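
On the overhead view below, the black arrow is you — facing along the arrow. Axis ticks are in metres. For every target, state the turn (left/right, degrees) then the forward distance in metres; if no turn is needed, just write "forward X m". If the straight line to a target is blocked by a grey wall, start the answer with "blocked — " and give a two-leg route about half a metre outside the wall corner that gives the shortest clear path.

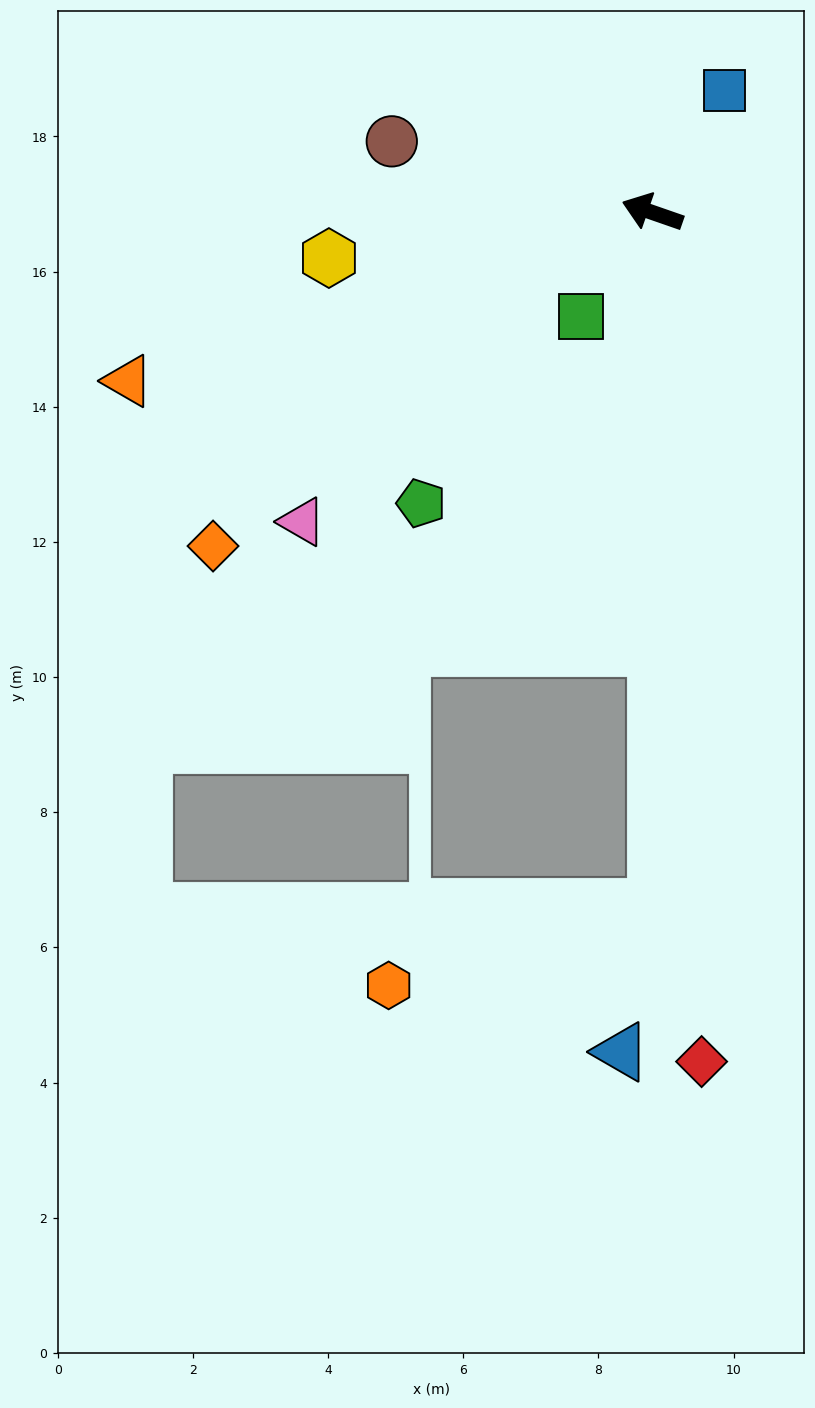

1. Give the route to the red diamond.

turn left 112°, forward 12.6 m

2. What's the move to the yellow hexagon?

turn left 27°, forward 4.8 m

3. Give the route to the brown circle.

turn left 4°, forward 4.0 m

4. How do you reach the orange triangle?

turn left 37°, forward 8.2 m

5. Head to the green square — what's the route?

turn left 75°, forward 1.9 m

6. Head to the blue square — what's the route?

turn right 101°, forward 2.1 m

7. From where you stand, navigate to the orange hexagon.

blocked — turn left 110°, forward 10.3 m, then turn right 75°, forward 4.1 m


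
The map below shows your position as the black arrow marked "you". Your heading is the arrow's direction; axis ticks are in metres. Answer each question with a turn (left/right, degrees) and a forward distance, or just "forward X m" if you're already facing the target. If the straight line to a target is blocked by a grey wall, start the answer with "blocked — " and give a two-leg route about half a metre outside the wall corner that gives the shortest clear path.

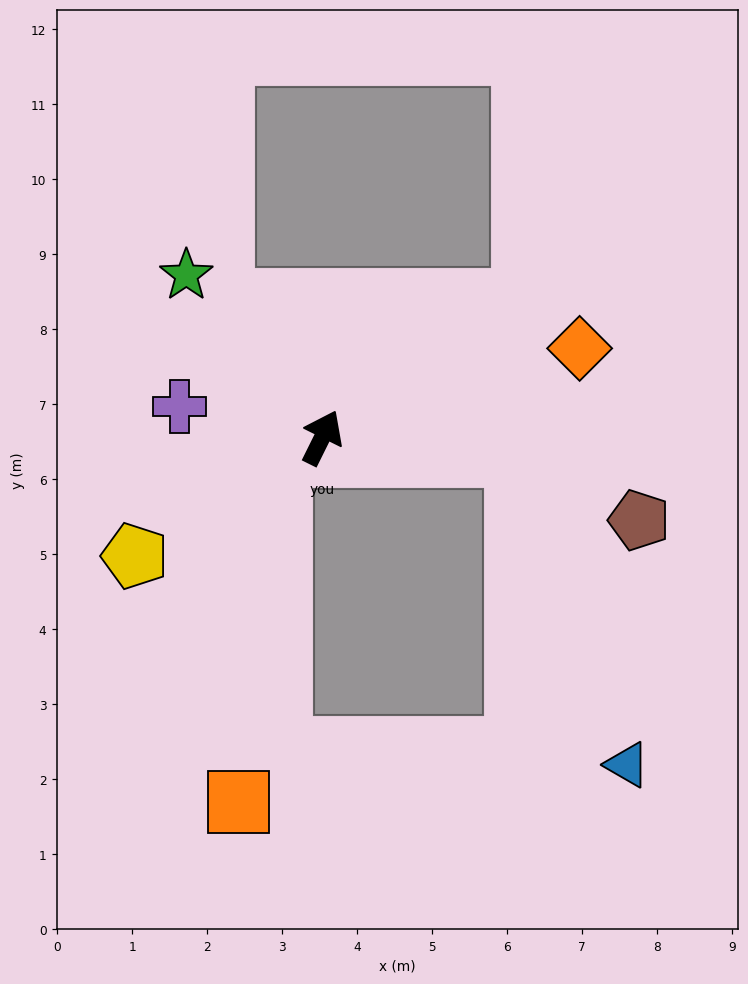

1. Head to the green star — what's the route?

turn left 66°, forward 2.8 m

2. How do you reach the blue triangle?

blocked — turn right 69°, forward 2.6 m, then turn right 65°, forward 4.4 m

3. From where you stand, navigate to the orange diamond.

turn right 45°, forward 3.6 m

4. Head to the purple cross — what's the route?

turn left 104°, forward 1.9 m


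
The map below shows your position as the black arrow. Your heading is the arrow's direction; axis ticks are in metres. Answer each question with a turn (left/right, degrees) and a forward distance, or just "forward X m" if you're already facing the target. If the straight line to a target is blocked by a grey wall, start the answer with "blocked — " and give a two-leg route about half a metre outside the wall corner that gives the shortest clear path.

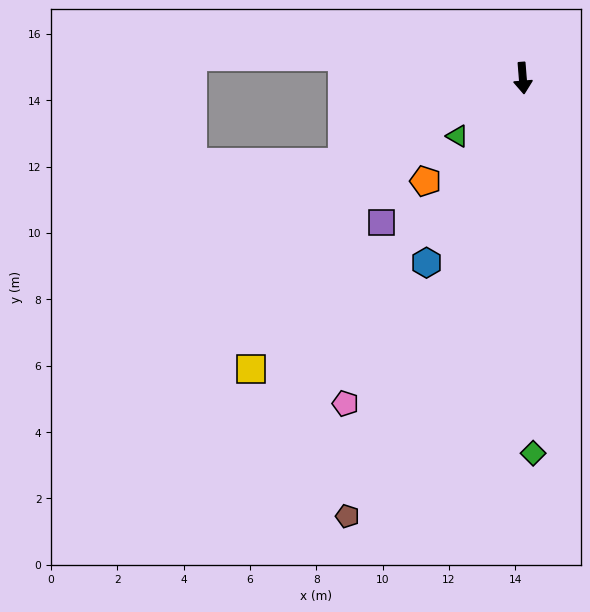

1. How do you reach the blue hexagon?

turn right 32°, forward 6.3 m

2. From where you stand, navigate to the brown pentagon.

turn right 26°, forward 14.2 m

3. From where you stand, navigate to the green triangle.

turn right 53°, forward 2.6 m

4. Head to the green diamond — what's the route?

turn right 3°, forward 11.3 m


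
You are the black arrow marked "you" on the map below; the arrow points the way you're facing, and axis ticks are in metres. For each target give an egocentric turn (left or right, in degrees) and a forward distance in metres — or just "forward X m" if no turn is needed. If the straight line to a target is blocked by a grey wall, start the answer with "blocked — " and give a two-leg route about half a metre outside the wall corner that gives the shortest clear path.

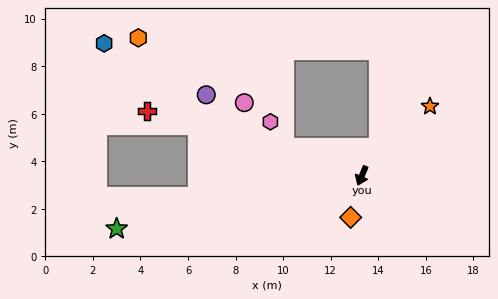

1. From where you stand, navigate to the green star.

turn right 55°, forward 10.6 m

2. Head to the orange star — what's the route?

turn left 159°, forward 4.1 m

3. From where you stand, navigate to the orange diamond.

turn left 8°, forward 1.8 m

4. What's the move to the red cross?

turn right 84°, forward 9.4 m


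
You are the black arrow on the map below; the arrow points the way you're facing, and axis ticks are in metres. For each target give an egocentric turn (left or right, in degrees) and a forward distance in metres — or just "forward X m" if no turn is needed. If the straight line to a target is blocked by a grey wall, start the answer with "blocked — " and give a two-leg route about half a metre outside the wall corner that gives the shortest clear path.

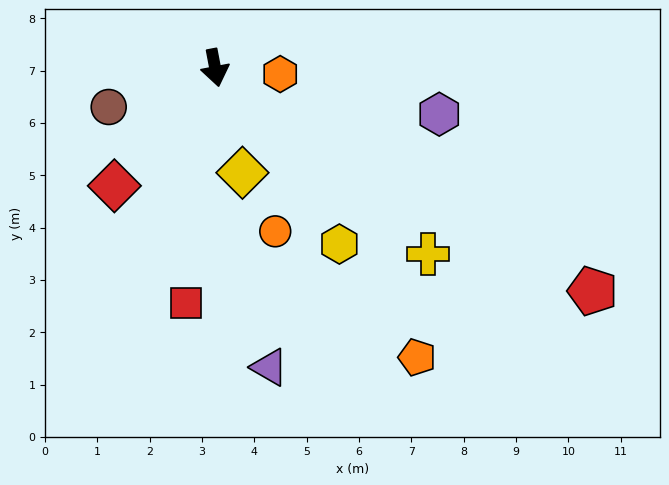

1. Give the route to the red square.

turn right 18°, forward 4.5 m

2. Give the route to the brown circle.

turn right 81°, forward 2.2 m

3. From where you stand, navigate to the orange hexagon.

turn left 74°, forward 1.3 m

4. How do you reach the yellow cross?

turn left 38°, forward 5.4 m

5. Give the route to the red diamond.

turn right 51°, forward 3.0 m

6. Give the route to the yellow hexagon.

turn left 24°, forward 4.1 m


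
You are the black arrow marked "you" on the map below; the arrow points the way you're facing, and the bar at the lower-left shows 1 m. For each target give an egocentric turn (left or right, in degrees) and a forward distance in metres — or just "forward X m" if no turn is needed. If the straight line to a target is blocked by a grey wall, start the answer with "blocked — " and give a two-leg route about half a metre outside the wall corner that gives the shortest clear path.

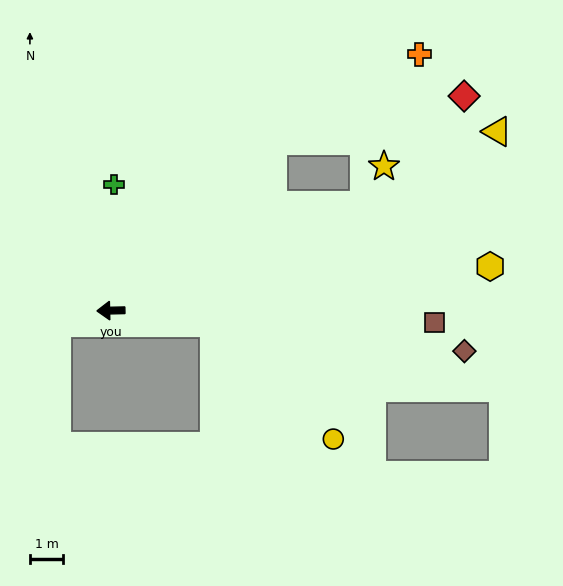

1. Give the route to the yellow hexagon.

turn right 175°, forward 11.4 m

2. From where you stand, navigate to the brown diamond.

turn left 172°, forward 10.7 m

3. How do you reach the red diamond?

blocked — turn right 135°, forward 7.0 m, then turn right 33°, forward 5.9 m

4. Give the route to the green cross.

turn right 93°, forward 3.8 m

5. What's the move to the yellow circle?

blocked — turn left 172°, forward 3.1 m, then turn right 38°, forward 5.0 m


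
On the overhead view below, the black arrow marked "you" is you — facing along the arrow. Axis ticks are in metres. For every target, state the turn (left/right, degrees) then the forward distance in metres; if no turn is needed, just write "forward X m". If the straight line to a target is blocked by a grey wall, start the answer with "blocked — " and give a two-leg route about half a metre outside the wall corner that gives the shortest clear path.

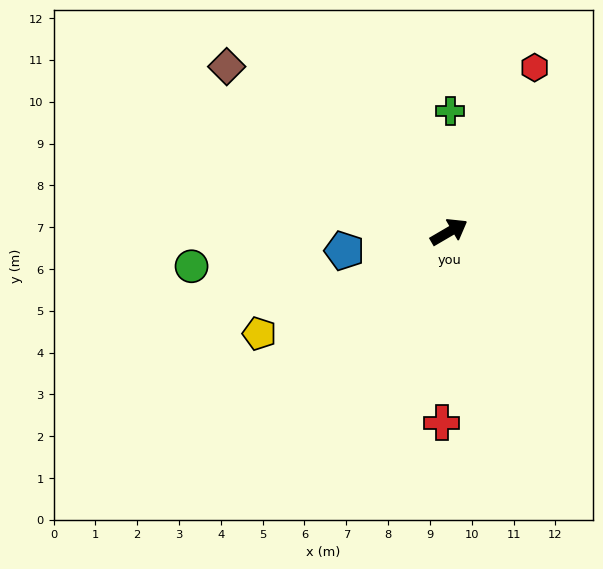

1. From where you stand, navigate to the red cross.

turn right 123°, forward 4.6 m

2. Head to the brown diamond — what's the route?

turn left 113°, forward 6.6 m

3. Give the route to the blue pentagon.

turn left 160°, forward 2.5 m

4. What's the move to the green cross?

turn left 59°, forward 2.9 m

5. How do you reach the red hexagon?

turn left 32°, forward 4.4 m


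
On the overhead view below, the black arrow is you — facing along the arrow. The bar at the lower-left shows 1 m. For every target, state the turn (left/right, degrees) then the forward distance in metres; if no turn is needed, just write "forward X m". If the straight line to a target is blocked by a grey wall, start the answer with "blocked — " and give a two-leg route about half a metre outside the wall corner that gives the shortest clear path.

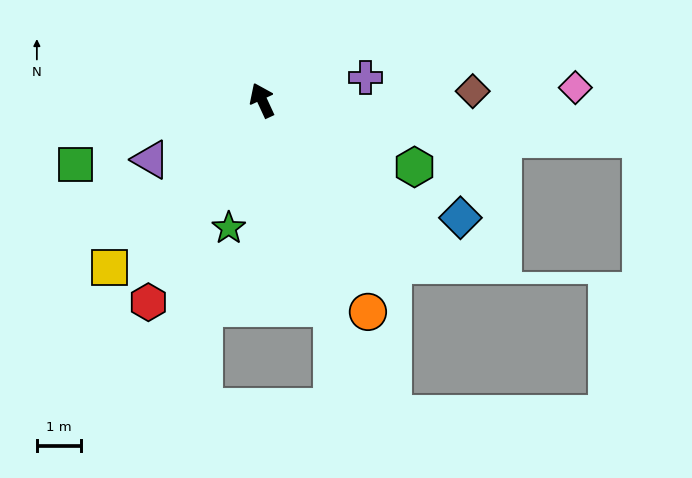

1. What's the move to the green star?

turn left 141°, forward 3.0 m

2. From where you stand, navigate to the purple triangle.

turn left 93°, forward 2.9 m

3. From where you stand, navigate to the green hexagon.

turn right 138°, forward 3.8 m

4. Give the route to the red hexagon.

turn left 126°, forward 5.3 m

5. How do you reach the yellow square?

turn left 113°, forward 5.2 m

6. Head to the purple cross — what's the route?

turn right 102°, forward 2.4 m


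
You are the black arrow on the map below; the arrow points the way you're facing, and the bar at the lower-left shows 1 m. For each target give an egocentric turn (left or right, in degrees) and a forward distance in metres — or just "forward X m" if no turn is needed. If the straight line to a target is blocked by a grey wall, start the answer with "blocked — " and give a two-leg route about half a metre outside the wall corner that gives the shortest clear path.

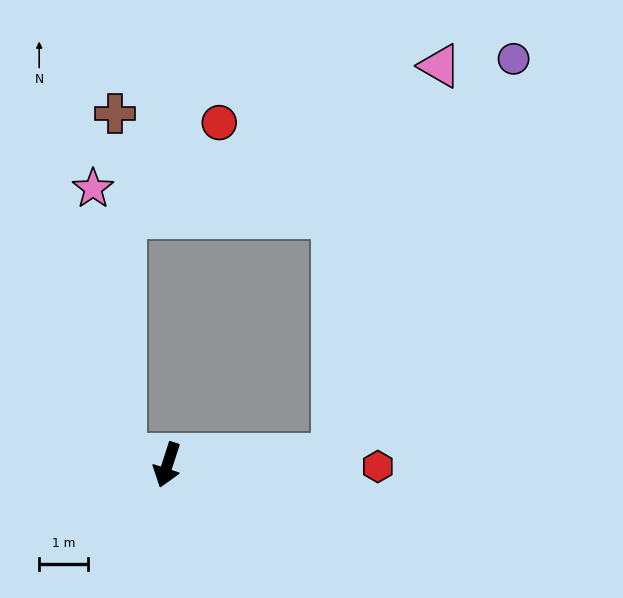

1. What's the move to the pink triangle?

blocked — turn left 111°, forward 3.3 m, then turn left 71°, forward 8.2 m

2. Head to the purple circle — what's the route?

blocked — turn left 111°, forward 3.3 m, then turn left 62°, forward 8.8 m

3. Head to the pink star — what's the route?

blocked — turn right 86°, forward 0.9 m, then turn right 69°, forward 5.4 m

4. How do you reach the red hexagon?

turn left 107°, forward 4.3 m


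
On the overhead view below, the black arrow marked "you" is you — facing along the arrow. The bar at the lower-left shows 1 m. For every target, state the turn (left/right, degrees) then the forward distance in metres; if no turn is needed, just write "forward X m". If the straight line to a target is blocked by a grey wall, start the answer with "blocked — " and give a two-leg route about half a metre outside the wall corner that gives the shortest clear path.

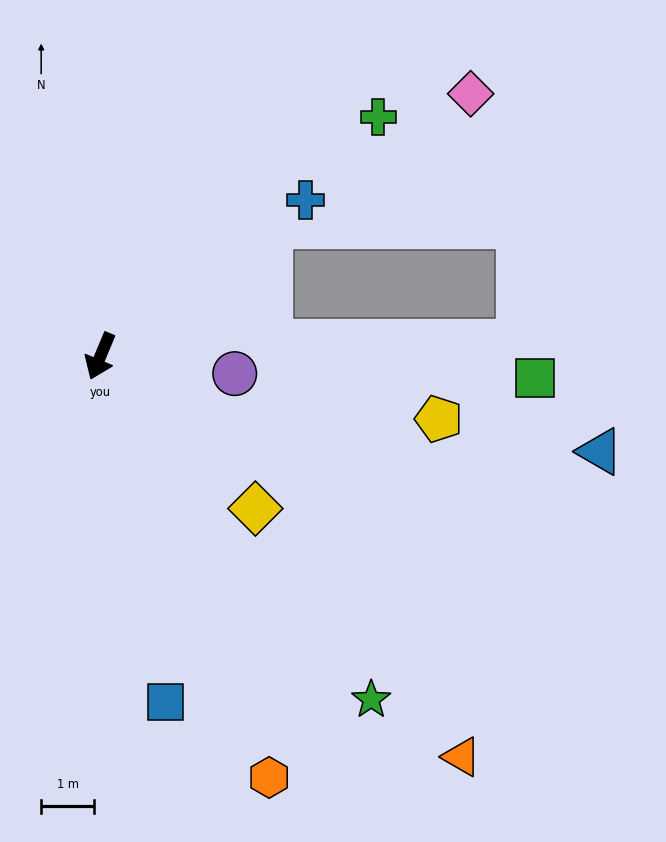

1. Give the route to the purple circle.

turn left 105°, forward 2.5 m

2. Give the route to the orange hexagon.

turn left 45°, forward 8.5 m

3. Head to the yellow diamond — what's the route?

turn left 68°, forward 4.1 m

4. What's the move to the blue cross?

turn left 150°, forward 4.8 m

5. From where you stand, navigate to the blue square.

turn left 33°, forward 6.6 m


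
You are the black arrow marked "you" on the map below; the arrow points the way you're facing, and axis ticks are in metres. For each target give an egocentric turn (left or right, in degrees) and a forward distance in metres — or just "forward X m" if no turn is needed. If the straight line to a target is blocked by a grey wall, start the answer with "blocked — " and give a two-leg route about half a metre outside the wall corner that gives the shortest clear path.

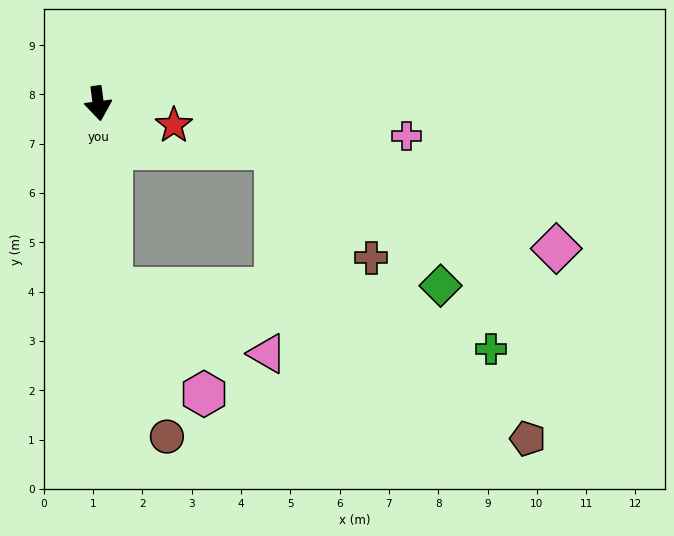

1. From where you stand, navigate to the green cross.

blocked — turn right 3°, forward 3.8 m, then turn left 77°, forward 7.8 m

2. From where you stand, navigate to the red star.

turn left 67°, forward 1.6 m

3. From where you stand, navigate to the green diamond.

blocked — turn right 3°, forward 3.8 m, then turn left 86°, forward 6.7 m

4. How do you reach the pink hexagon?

blocked — turn right 3°, forward 3.8 m, then turn left 37°, forward 2.8 m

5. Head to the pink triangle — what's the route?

blocked — turn right 3°, forward 3.8 m, then turn left 63°, forward 3.4 m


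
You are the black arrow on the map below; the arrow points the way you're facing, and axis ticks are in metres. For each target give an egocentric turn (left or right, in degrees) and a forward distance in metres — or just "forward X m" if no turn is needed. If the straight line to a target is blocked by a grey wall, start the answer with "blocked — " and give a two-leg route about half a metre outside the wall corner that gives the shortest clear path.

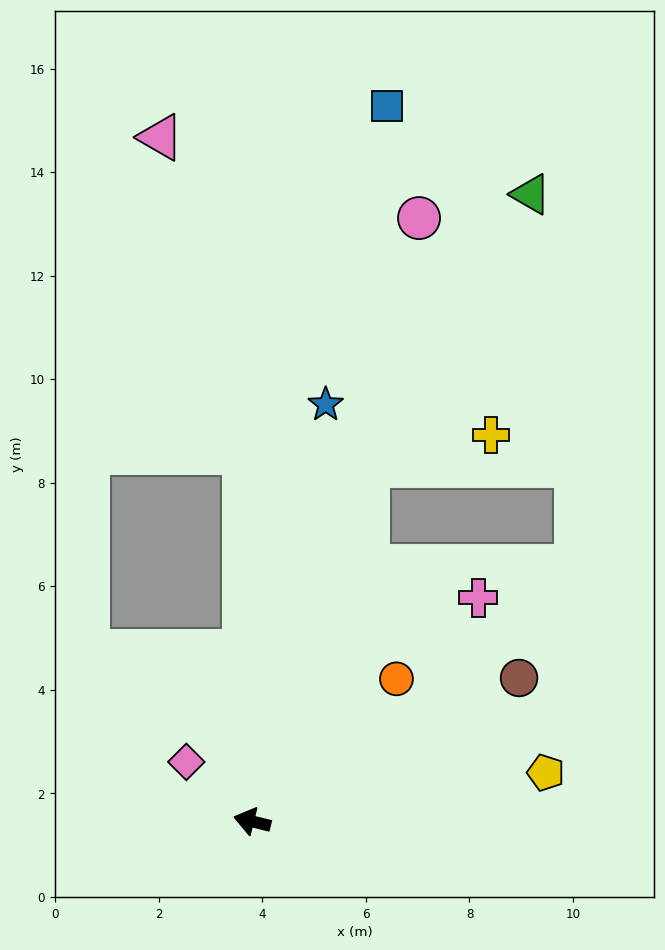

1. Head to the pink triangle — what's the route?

blocked — turn right 75°, forward 7.1 m, then turn left 14°, forward 6.3 m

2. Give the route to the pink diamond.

turn right 28°, forward 1.7 m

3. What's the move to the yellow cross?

blocked — turn right 94°, forward 7.2 m, then turn right 58°, forward 2.5 m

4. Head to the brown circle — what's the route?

turn right 138°, forward 5.9 m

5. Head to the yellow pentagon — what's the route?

turn right 157°, forward 5.7 m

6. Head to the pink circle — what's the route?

turn right 92°, forward 12.1 m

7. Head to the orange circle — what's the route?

turn right 122°, forward 3.9 m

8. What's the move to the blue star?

turn right 86°, forward 8.2 m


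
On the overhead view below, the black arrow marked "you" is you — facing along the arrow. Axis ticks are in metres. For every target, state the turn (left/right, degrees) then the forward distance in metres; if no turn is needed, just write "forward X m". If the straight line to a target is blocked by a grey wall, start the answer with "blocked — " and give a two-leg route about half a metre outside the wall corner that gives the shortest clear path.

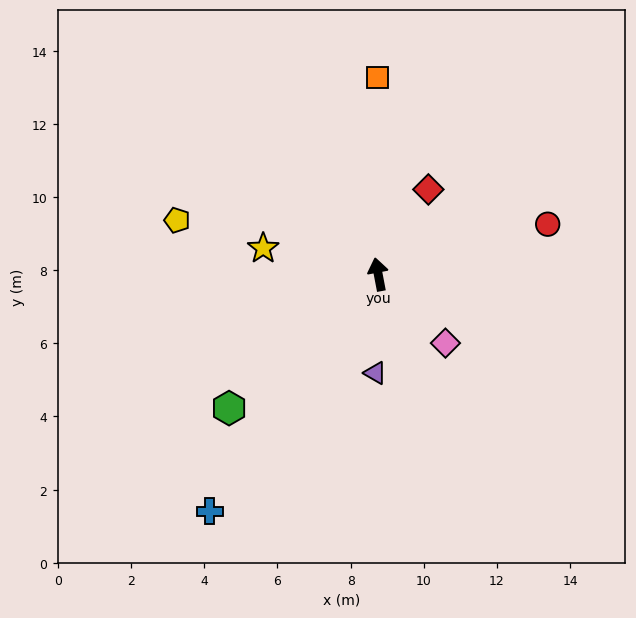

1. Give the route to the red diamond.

turn right 41°, forward 2.7 m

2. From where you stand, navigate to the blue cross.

turn left 134°, forward 7.9 m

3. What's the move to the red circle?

turn right 84°, forward 4.8 m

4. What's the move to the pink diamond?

turn right 146°, forward 2.6 m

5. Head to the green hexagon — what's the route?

turn left 121°, forward 5.5 m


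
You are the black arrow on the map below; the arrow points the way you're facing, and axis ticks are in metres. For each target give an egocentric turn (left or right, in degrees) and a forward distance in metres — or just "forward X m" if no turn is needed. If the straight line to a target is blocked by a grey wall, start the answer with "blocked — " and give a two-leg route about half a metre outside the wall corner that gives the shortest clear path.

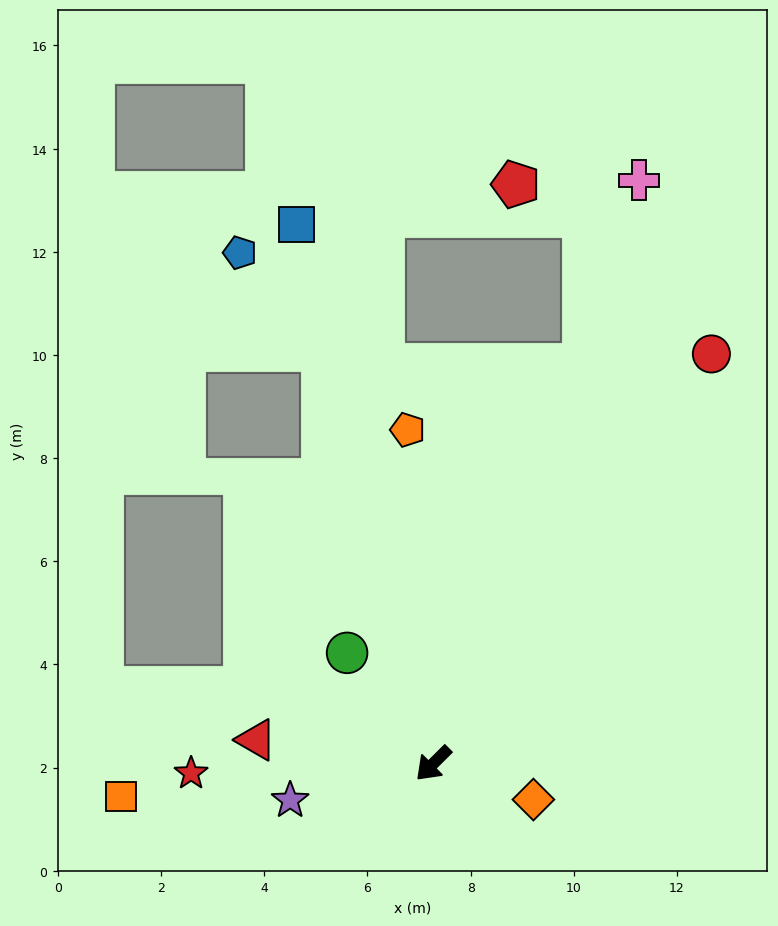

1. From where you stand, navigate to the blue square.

turn right 121°, forward 10.8 m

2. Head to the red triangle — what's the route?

turn right 52°, forward 3.5 m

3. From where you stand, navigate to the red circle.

turn right 169°, forward 9.6 m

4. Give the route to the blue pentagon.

blocked — turn right 120°, forward 8.3 m, then turn left 26°, forward 2.5 m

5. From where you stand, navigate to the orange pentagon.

turn right 130°, forward 6.5 m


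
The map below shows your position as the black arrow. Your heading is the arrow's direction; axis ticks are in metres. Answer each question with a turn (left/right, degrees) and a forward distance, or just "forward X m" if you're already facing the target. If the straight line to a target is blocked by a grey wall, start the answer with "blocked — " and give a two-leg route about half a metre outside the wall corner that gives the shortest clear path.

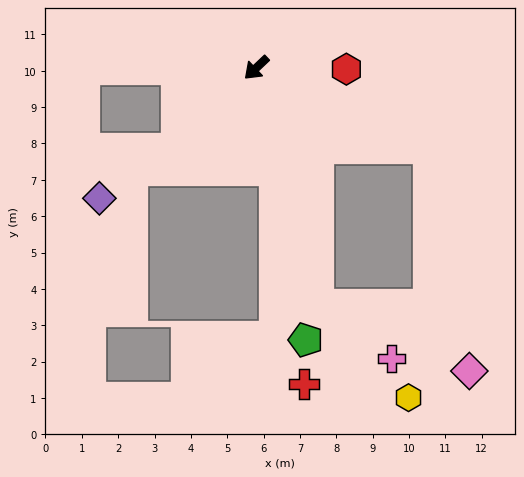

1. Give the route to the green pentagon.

turn left 57°, forward 7.6 m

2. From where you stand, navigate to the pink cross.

blocked — turn left 61°, forward 6.7 m, then turn left 39°, forward 2.5 m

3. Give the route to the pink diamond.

blocked — turn left 111°, forward 5.2 m, then turn right 54°, forward 6.2 m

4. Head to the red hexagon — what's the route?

turn left 136°, forward 2.5 m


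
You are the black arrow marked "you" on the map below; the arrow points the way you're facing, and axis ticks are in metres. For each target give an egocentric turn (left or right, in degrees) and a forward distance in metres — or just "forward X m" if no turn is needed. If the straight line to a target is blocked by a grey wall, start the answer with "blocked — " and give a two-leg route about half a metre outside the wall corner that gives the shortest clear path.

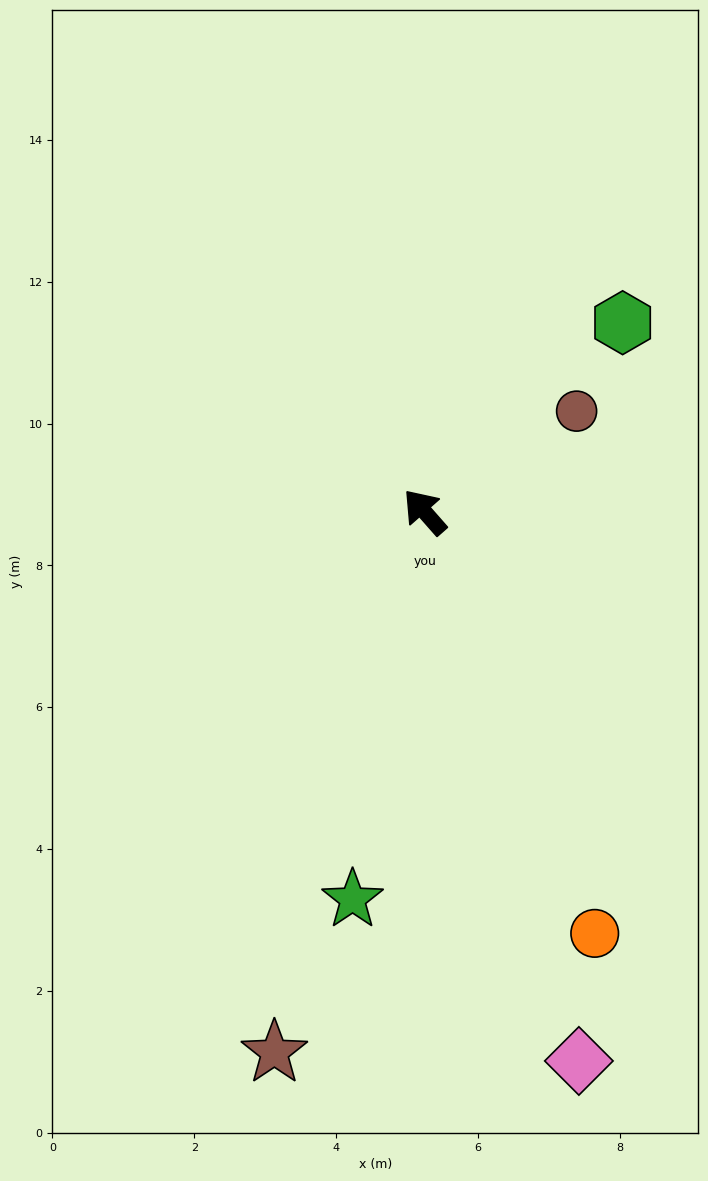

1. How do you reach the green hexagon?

turn right 88°, forward 3.9 m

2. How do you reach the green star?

turn left 128°, forward 5.6 m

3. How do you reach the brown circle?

turn right 98°, forward 2.6 m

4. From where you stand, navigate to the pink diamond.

turn left 154°, forward 8.0 m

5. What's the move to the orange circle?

turn left 161°, forward 6.4 m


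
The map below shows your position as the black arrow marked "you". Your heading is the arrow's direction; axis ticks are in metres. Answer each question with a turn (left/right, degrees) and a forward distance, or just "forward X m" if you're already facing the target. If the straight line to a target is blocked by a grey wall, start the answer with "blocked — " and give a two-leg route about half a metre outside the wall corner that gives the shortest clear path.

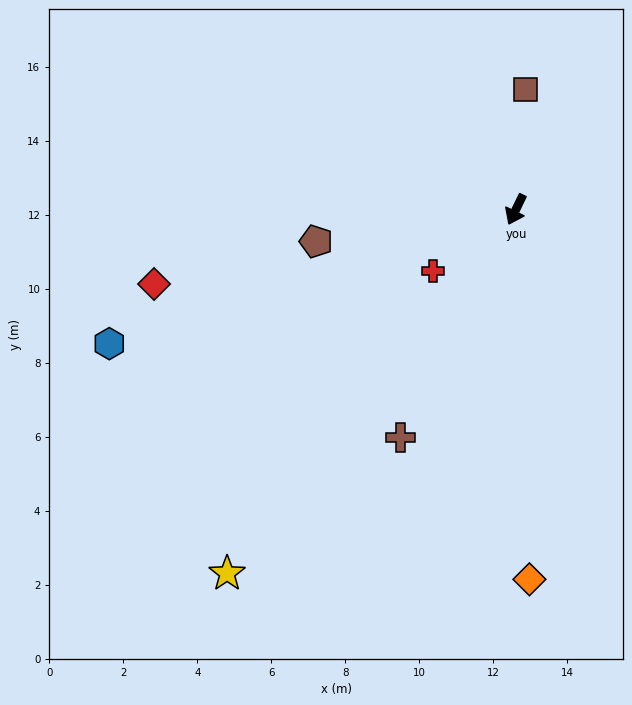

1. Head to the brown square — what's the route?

turn right 159°, forward 3.3 m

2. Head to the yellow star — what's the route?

turn right 13°, forward 12.6 m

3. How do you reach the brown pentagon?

turn right 55°, forward 5.5 m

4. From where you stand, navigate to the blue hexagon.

turn right 46°, forward 11.6 m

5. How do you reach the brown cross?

forward 6.9 m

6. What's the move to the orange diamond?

turn left 28°, forward 10.0 m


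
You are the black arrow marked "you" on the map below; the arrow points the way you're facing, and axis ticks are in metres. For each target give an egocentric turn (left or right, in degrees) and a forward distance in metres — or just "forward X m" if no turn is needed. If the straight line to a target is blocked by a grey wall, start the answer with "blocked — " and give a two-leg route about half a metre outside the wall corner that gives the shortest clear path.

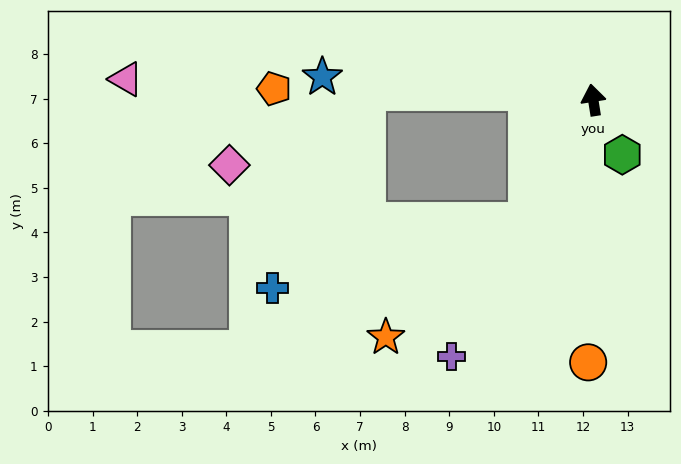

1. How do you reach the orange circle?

turn left 170°, forward 5.9 m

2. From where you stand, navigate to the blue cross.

blocked — turn left 142°, forward 3.1 m, then turn right 46°, forward 5.9 m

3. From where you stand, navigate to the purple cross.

turn left 142°, forward 6.6 m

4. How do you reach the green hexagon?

turn right 161°, forward 1.4 m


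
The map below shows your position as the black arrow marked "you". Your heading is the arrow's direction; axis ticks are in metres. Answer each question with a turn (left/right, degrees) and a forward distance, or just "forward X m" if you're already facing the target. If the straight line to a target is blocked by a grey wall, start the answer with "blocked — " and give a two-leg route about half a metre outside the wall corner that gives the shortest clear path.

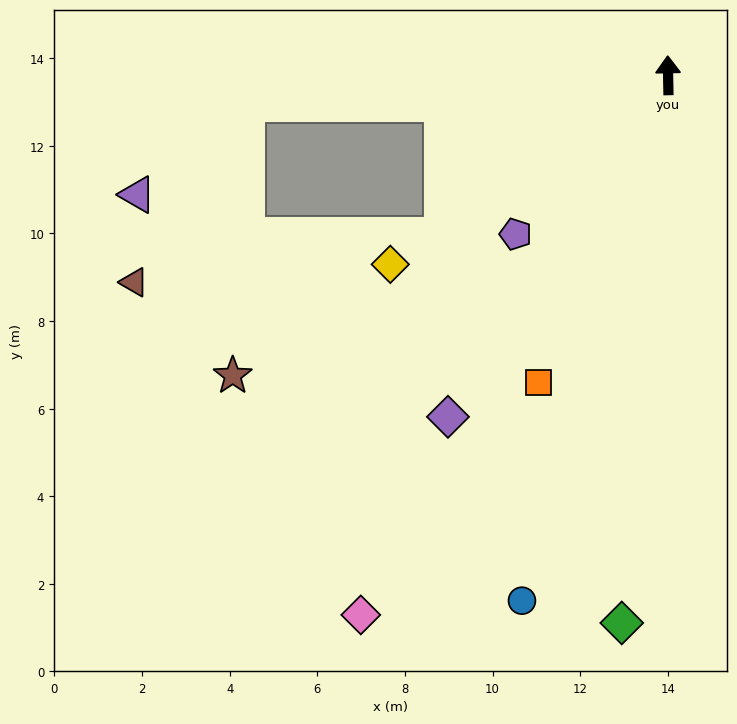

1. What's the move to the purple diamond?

turn left 146°, forward 9.3 m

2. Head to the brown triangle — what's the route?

blocked — turn left 93°, forward 9.7 m, then turn left 54°, forward 4.8 m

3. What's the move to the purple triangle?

blocked — turn left 93°, forward 9.7 m, then turn left 36°, forward 3.2 m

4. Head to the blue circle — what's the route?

turn left 163°, forward 12.4 m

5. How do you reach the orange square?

turn left 156°, forward 7.6 m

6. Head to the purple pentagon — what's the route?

turn left 135°, forward 5.0 m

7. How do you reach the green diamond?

turn left 174°, forward 12.5 m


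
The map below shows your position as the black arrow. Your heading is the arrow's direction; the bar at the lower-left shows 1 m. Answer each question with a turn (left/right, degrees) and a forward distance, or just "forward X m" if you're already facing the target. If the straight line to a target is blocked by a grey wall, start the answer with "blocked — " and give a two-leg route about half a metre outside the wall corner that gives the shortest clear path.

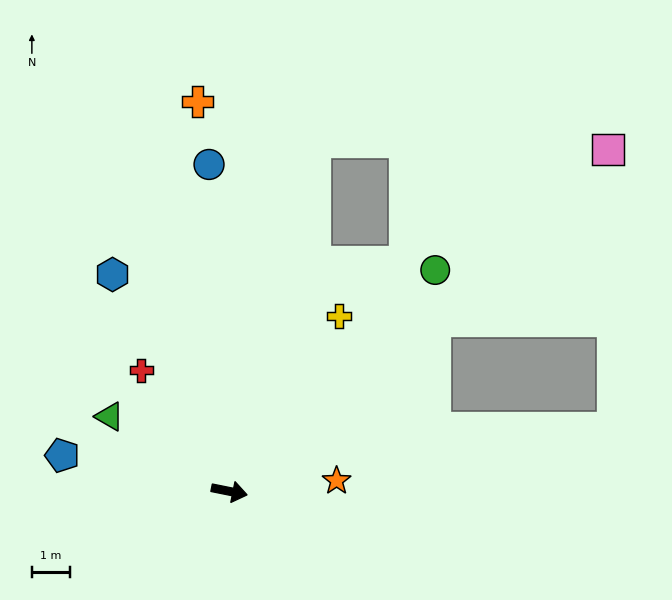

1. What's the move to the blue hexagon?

turn left 130°, forward 6.4 m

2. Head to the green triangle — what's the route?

turn left 159°, forward 3.7 m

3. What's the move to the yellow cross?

turn left 69°, forward 5.4 m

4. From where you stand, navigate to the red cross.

turn left 137°, forward 3.9 m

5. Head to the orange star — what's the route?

turn left 17°, forward 2.8 m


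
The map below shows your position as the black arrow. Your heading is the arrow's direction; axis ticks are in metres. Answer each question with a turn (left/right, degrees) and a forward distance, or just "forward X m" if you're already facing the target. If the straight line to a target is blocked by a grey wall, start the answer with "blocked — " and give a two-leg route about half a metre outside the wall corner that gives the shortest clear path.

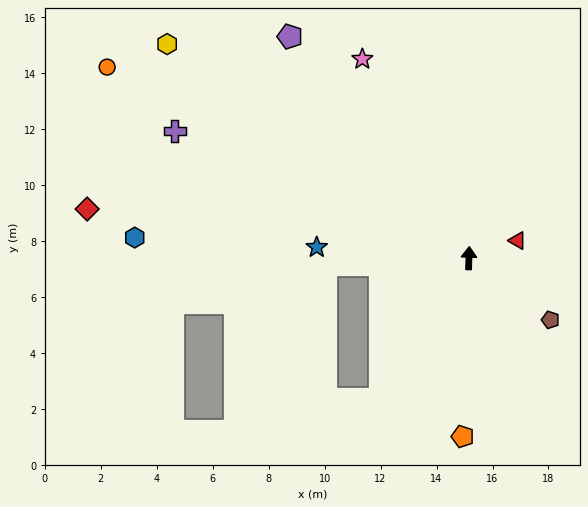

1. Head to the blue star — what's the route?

turn left 88°, forward 5.5 m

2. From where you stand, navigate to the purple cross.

turn left 68°, forward 11.4 m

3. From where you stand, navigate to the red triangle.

turn right 68°, forward 1.8 m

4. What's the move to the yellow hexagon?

turn left 56°, forward 13.2 m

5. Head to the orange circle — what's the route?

turn left 64°, forward 14.6 m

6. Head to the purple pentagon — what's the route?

turn left 41°, forward 10.2 m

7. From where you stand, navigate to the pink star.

turn left 30°, forward 8.1 m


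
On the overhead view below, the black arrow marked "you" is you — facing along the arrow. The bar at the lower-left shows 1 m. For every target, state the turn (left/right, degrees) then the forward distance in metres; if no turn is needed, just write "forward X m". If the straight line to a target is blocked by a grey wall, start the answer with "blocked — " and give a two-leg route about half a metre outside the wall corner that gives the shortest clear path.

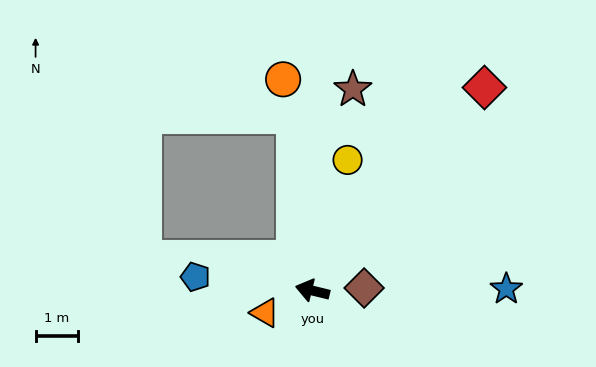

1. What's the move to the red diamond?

turn right 117°, forward 6.3 m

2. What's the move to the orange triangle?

turn left 39°, forward 1.2 m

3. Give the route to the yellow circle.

turn right 91°, forward 3.2 m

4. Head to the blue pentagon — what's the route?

turn left 7°, forward 2.8 m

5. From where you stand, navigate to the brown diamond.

turn right 163°, forward 1.2 m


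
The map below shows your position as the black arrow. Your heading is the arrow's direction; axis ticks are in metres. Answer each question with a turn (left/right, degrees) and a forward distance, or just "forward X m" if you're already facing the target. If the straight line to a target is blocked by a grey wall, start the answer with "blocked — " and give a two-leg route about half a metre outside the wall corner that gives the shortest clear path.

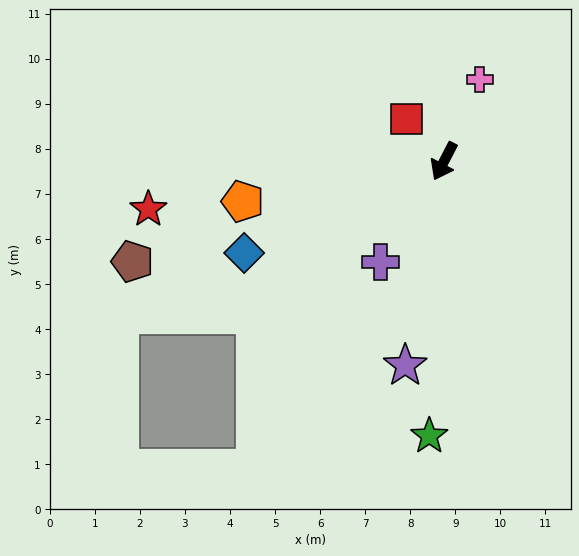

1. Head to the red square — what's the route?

turn right 111°, forward 1.3 m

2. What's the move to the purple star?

turn left 17°, forward 4.6 m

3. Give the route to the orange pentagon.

turn right 51°, forward 4.6 m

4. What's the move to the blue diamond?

turn right 38°, forward 4.9 m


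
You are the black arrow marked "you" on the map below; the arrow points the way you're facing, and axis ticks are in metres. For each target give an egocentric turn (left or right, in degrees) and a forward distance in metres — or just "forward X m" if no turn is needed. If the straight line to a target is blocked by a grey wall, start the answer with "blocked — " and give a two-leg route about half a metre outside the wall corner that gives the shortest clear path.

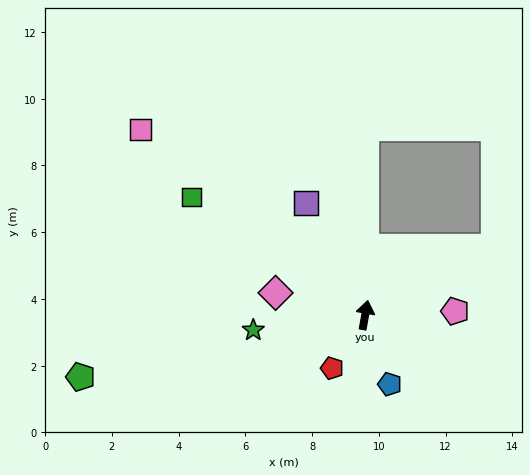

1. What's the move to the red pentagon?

turn left 158°, forward 1.9 m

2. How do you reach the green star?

turn left 108°, forward 3.4 m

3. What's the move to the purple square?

turn left 38°, forward 3.8 m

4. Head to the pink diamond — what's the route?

turn left 86°, forward 2.8 m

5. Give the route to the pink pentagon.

turn right 77°, forward 2.7 m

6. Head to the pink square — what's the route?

turn left 61°, forward 8.7 m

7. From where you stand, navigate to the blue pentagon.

turn right 150°, forward 2.2 m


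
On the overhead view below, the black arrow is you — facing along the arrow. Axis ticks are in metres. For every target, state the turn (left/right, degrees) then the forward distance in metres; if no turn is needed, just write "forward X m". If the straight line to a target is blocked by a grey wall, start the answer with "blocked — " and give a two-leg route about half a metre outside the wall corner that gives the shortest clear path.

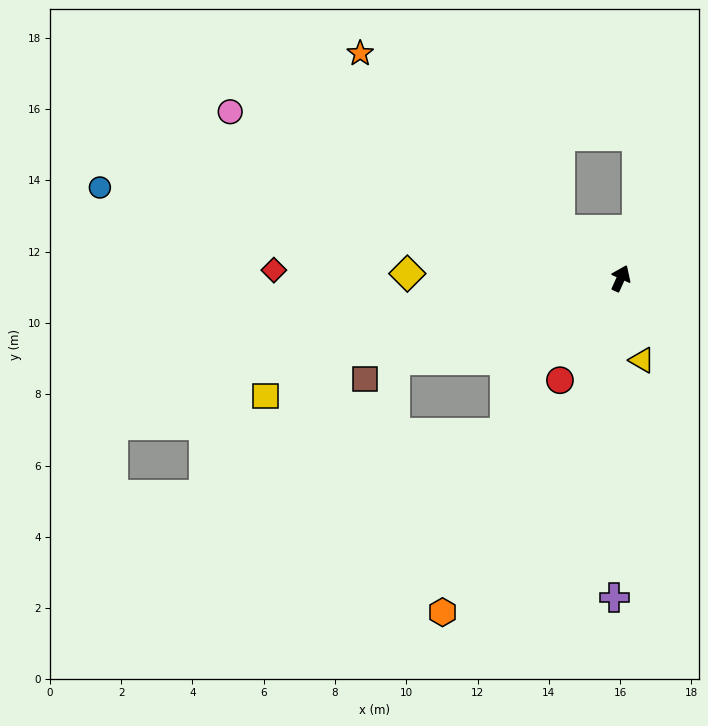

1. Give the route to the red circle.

turn left 173°, forward 3.3 m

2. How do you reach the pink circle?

turn left 91°, forward 11.9 m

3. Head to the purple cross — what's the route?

turn right 157°, forward 9.0 m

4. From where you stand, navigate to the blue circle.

turn left 104°, forward 14.8 m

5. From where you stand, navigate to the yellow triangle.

turn right 141°, forward 2.4 m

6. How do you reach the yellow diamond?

turn left 113°, forward 6.0 m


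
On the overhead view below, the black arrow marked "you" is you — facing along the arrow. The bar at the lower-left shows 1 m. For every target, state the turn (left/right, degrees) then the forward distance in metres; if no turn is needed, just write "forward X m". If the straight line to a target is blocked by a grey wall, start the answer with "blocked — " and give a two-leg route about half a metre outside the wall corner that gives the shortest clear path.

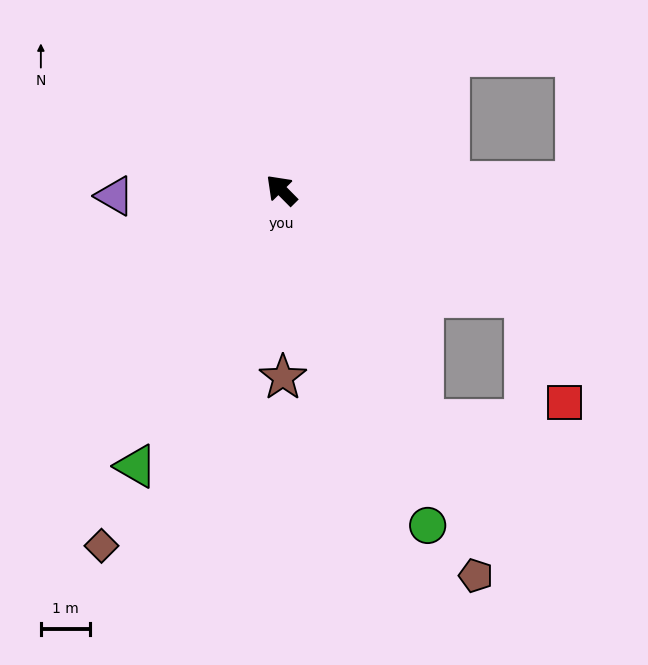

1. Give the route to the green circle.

turn left 159°, forward 7.4 m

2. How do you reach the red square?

blocked — turn right 158°, forward 5.4 m, then turn right 47°, forward 2.3 m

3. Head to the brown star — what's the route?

turn left 136°, forward 3.8 m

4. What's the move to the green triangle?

turn left 107°, forward 6.3 m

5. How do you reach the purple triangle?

turn left 47°, forward 3.4 m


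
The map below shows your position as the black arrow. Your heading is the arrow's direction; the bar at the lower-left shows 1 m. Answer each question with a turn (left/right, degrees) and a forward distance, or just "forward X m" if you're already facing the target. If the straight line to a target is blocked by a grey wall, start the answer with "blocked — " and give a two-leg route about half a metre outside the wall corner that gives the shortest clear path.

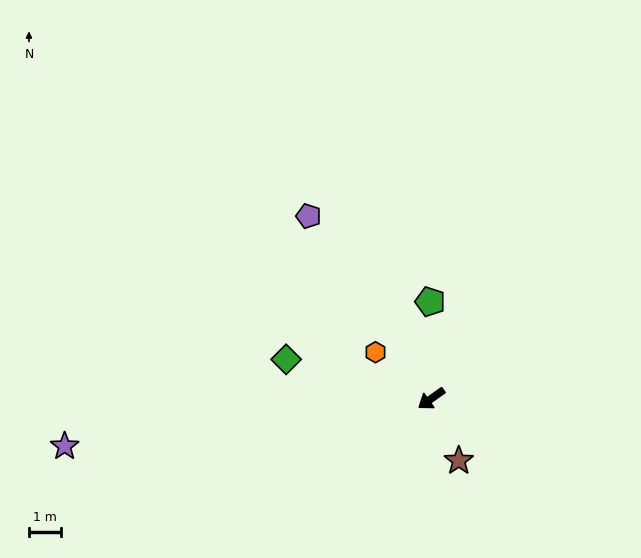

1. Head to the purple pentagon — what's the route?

turn right 92°, forward 6.9 m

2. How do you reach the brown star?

turn left 79°, forward 2.1 m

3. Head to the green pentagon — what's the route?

turn right 125°, forward 3.1 m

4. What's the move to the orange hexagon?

turn right 75°, forward 2.3 m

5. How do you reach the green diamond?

turn right 51°, forward 4.7 m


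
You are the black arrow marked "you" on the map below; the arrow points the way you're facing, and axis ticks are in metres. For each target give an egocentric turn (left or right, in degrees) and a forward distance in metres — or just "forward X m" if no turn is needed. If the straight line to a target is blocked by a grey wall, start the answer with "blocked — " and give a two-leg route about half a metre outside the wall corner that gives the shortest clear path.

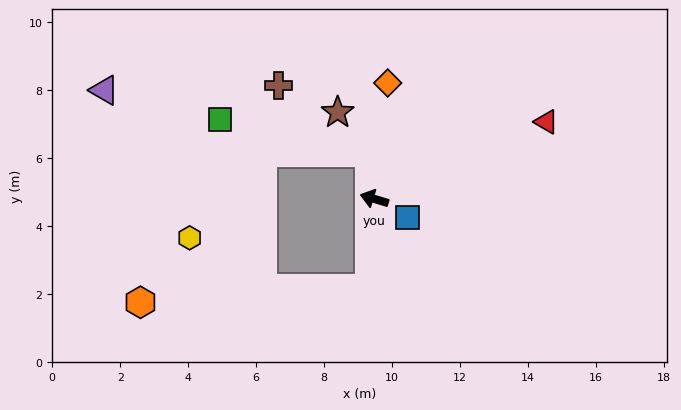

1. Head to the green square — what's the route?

blocked — turn right 67°, forward 1.4 m, then turn left 71°, forward 4.5 m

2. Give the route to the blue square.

turn left 168°, forward 1.1 m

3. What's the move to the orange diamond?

turn right 80°, forward 3.4 m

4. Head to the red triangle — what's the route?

turn right 139°, forward 5.5 m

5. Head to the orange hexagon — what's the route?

blocked — turn left 103°, forward 2.6 m, then turn right 83°, forward 6.7 m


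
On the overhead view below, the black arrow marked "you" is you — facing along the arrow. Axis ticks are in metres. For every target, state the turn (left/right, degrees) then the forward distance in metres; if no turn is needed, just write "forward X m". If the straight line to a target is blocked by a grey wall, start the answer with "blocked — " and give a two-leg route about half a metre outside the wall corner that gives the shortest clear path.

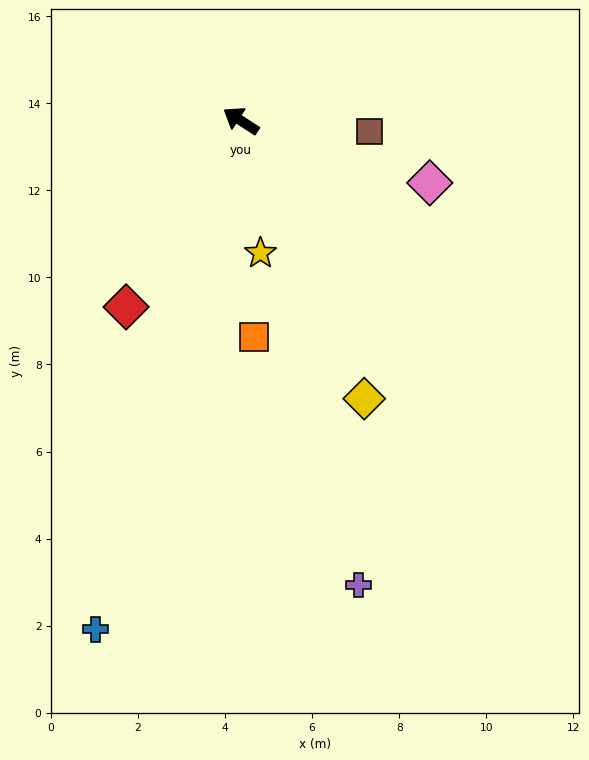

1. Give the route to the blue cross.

turn left 107°, forward 12.1 m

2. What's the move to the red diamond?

turn left 91°, forward 5.0 m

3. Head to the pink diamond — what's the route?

turn right 165°, forward 4.6 m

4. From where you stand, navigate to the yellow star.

turn left 131°, forward 3.1 m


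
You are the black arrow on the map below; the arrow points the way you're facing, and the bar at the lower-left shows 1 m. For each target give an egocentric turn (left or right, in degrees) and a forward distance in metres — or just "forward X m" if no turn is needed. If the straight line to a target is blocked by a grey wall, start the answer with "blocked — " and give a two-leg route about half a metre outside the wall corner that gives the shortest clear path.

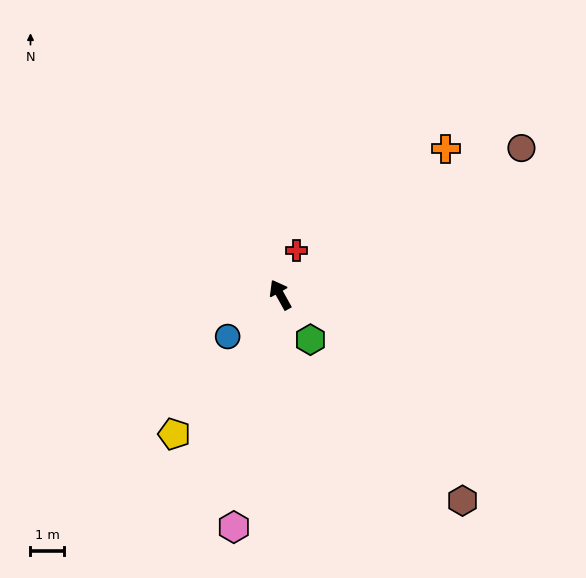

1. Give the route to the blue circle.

turn left 99°, forward 2.0 m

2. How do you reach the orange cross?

turn right 78°, forward 6.6 m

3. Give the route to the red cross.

turn right 50°, forward 1.4 m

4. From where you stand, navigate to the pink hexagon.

turn left 140°, forward 7.1 m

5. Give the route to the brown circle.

turn right 88°, forward 8.4 m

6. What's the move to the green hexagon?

turn right 175°, forward 1.6 m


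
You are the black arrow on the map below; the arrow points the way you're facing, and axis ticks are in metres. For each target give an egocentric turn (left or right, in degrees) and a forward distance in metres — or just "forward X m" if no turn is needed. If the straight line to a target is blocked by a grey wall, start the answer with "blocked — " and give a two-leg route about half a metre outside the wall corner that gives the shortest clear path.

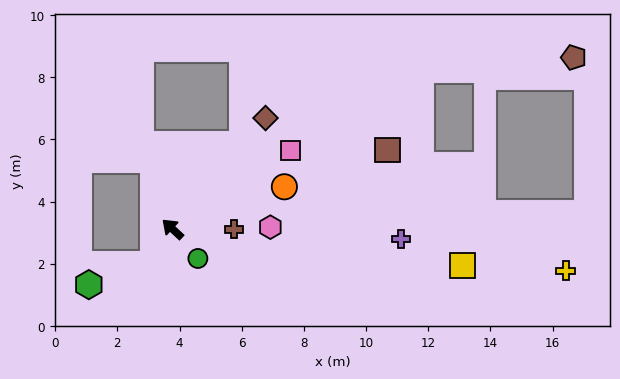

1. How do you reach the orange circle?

turn right 116°, forward 3.8 m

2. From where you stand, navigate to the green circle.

turn left 174°, forward 1.3 m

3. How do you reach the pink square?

turn right 103°, forward 4.6 m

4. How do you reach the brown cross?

turn right 137°, forward 2.0 m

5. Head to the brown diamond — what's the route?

turn right 87°, forward 4.7 m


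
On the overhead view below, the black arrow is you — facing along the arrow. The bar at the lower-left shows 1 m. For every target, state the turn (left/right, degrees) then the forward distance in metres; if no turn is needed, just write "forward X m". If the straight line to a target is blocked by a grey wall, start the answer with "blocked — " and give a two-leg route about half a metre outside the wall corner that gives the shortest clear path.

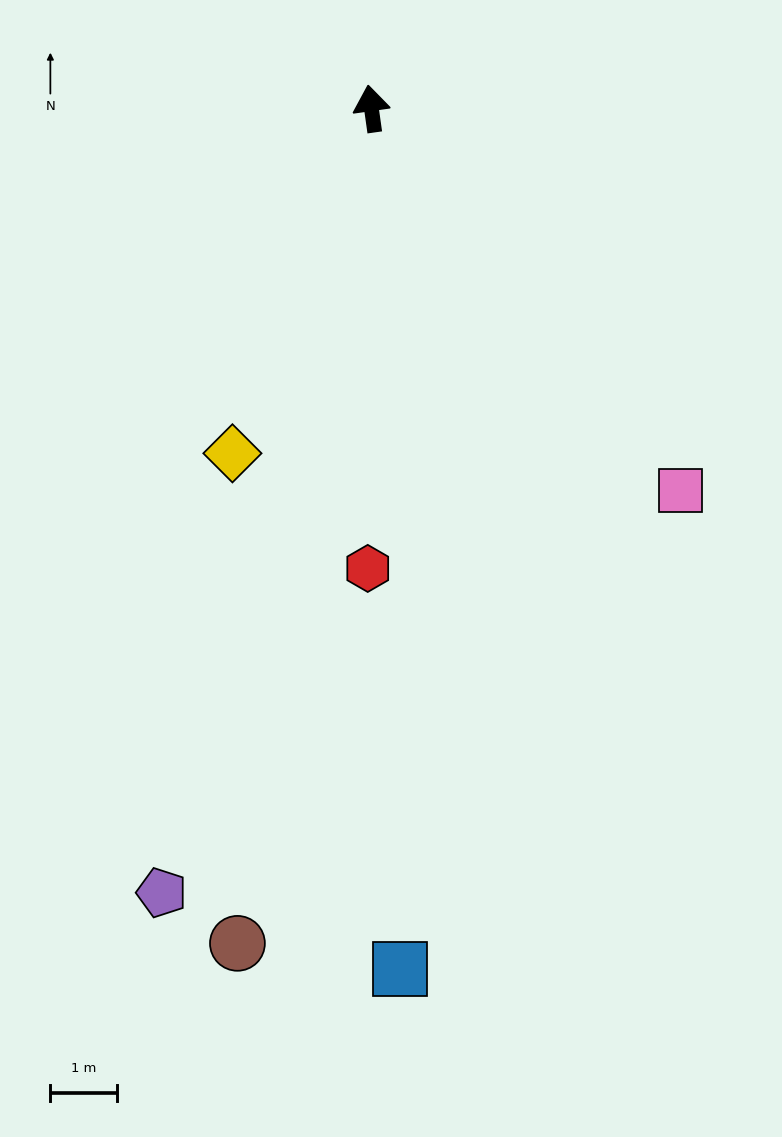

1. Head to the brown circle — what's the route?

turn left 163°, forward 12.7 m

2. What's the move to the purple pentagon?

turn left 157°, forward 12.2 m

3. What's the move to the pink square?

turn right 149°, forward 7.4 m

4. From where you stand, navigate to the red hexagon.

turn left 172°, forward 6.9 m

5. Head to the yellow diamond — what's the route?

turn left 150°, forward 5.6 m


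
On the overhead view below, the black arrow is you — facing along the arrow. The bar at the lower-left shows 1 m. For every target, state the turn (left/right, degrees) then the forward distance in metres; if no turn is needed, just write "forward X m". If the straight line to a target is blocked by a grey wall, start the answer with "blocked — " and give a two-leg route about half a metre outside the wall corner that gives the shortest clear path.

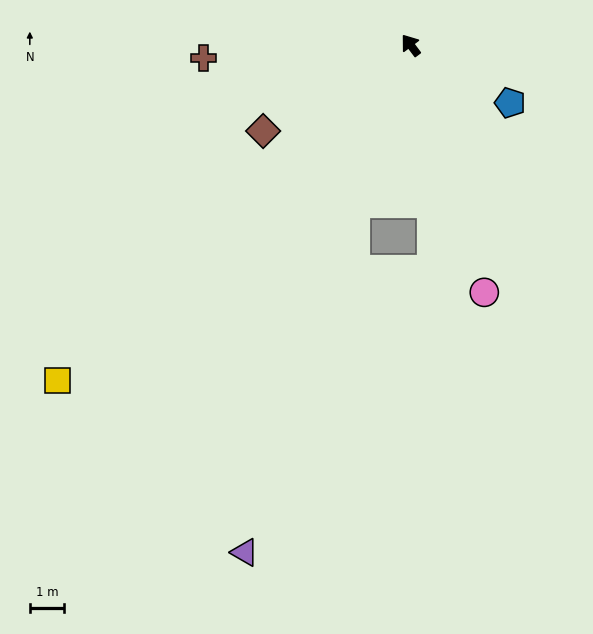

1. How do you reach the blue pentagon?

turn right 157°, forward 3.4 m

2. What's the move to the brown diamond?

turn left 83°, forward 5.0 m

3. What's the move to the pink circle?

turn left 160°, forward 7.6 m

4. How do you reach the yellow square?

turn left 97°, forward 14.3 m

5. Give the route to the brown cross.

turn left 57°, forward 6.1 m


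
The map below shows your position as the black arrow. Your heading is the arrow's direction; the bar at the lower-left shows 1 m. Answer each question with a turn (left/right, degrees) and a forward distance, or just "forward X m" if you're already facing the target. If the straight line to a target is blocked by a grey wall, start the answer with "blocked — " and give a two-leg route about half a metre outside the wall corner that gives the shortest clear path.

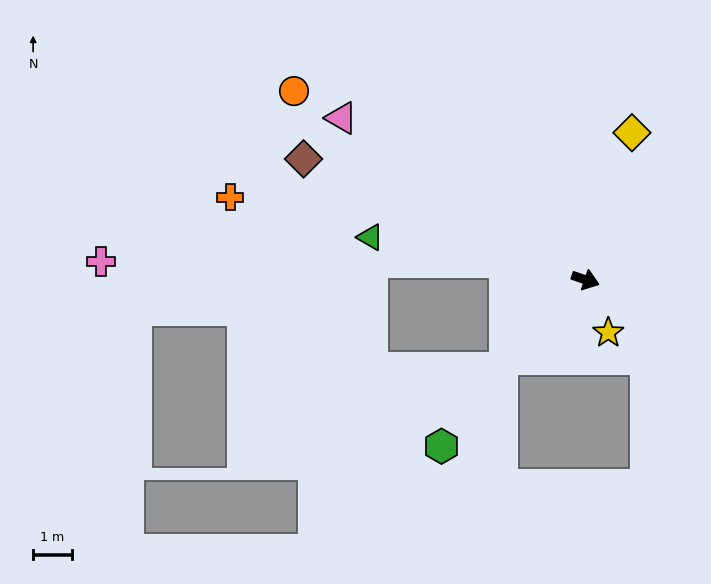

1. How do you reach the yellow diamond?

turn left 91°, forward 4.0 m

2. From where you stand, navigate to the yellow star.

turn right 48°, forward 1.5 m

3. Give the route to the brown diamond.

turn left 176°, forward 8.0 m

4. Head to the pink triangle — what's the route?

turn left 165°, forward 7.6 m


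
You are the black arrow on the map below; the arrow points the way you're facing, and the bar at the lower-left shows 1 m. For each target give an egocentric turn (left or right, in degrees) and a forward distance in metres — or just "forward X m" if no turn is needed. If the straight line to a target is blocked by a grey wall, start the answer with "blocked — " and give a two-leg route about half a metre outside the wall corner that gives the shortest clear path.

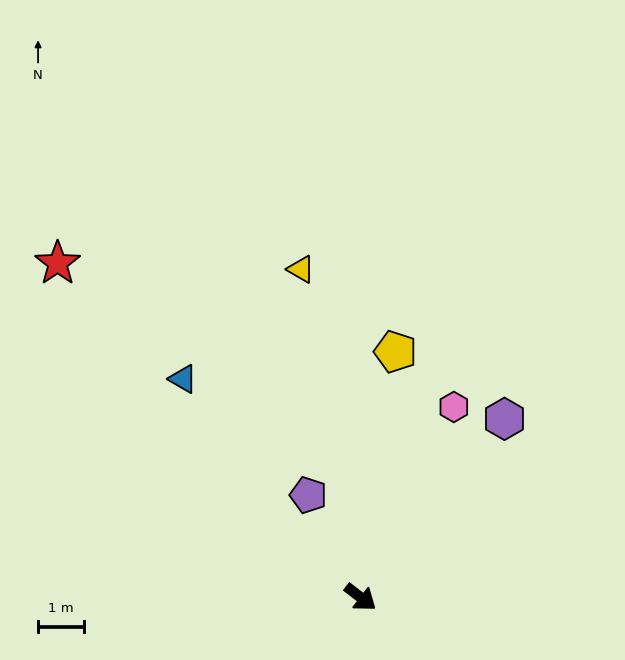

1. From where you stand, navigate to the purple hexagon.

turn left 89°, forward 5.0 m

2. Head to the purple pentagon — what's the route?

turn left 155°, forward 2.5 m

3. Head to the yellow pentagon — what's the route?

turn left 119°, forward 5.4 m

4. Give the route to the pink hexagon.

turn left 101°, forward 4.6 m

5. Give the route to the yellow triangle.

turn left 138°, forward 7.3 m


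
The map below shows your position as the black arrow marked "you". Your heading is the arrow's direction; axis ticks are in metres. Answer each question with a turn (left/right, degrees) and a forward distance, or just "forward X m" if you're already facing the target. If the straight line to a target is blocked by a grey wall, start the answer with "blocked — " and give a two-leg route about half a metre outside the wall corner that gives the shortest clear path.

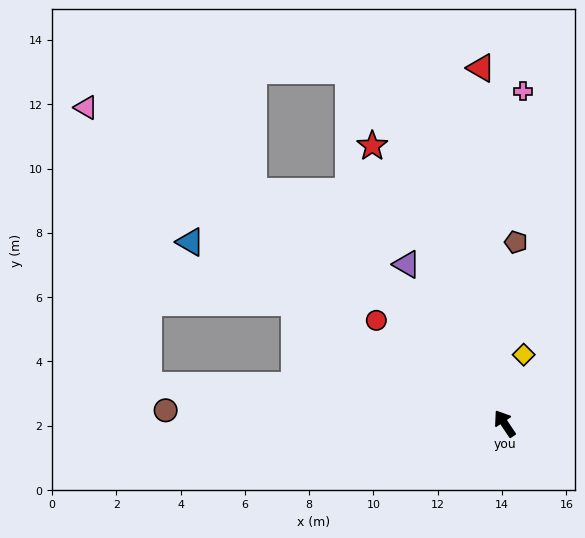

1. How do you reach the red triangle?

turn right 30°, forward 11.1 m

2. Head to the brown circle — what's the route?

turn left 54°, forward 10.6 m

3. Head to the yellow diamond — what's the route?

turn right 49°, forward 2.2 m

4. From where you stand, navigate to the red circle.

turn left 17°, forward 5.1 m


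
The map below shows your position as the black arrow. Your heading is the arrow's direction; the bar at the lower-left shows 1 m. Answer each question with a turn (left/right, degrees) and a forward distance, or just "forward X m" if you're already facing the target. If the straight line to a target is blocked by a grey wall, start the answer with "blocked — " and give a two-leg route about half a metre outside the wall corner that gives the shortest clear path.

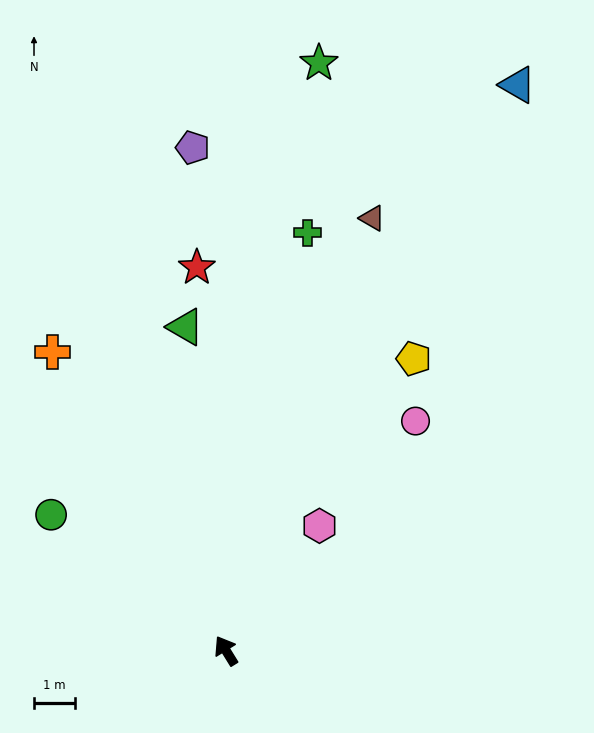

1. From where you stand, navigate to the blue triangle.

turn right 59°, forward 15.5 m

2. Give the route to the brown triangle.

turn right 50°, forward 11.1 m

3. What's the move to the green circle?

turn left 20°, forward 5.4 m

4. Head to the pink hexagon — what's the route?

turn right 68°, forward 3.8 m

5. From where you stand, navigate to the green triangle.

turn right 25°, forward 7.9 m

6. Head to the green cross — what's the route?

turn right 43°, forward 10.4 m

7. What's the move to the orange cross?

forward 8.4 m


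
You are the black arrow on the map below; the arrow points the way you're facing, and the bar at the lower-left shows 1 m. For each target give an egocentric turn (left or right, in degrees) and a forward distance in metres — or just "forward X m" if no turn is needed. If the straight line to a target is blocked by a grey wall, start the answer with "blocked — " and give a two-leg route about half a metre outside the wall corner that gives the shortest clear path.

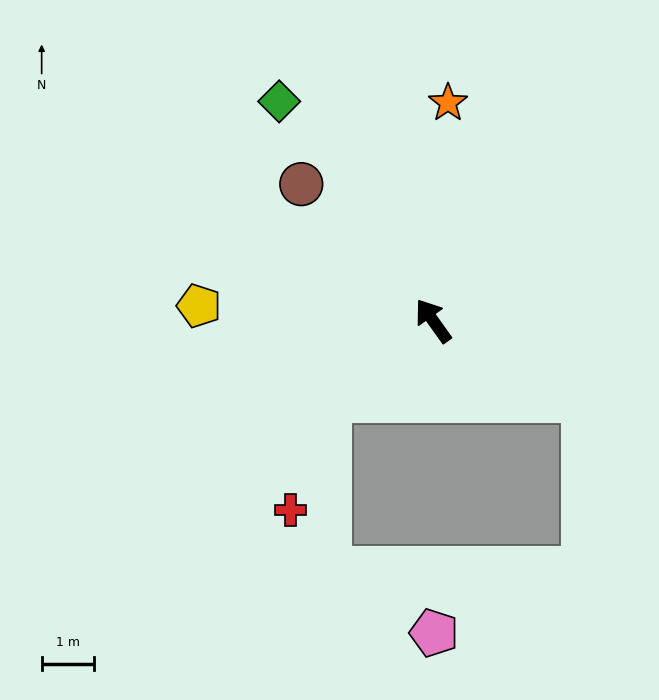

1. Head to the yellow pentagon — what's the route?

turn left 51°, forward 4.4 m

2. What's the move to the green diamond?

forward 5.1 m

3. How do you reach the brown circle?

turn left 9°, forward 3.6 m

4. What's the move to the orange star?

turn right 39°, forward 4.1 m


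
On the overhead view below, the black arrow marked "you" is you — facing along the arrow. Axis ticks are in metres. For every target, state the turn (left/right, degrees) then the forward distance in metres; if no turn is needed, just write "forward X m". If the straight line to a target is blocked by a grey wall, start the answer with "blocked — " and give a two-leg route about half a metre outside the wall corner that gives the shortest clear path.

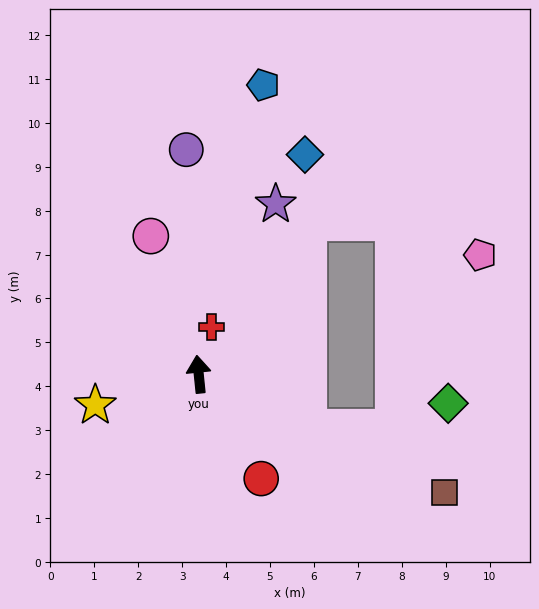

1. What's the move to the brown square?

turn right 121°, forward 6.2 m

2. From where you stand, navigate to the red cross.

turn right 21°, forward 1.1 m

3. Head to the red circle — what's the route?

turn right 155°, forward 2.8 m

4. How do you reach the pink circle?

turn left 13°, forward 3.3 m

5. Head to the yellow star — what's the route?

turn left 101°, forward 2.5 m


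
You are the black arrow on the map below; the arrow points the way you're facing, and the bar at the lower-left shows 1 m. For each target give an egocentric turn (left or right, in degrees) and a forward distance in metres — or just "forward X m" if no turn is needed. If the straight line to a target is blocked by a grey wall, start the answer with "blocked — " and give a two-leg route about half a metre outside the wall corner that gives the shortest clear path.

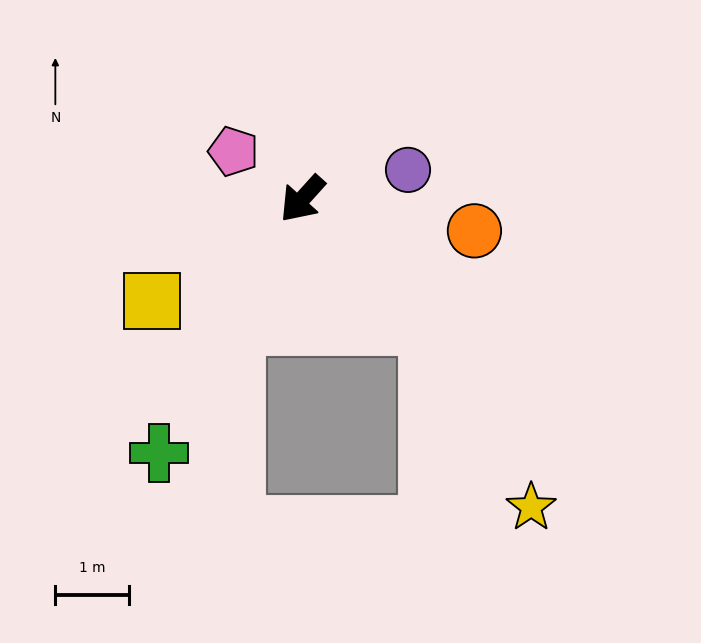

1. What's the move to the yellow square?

turn right 14°, forward 2.5 m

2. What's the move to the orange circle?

turn left 122°, forward 2.4 m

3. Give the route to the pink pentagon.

turn right 83°, forward 1.1 m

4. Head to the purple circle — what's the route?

turn left 147°, forward 1.5 m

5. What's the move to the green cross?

turn left 13°, forward 3.9 m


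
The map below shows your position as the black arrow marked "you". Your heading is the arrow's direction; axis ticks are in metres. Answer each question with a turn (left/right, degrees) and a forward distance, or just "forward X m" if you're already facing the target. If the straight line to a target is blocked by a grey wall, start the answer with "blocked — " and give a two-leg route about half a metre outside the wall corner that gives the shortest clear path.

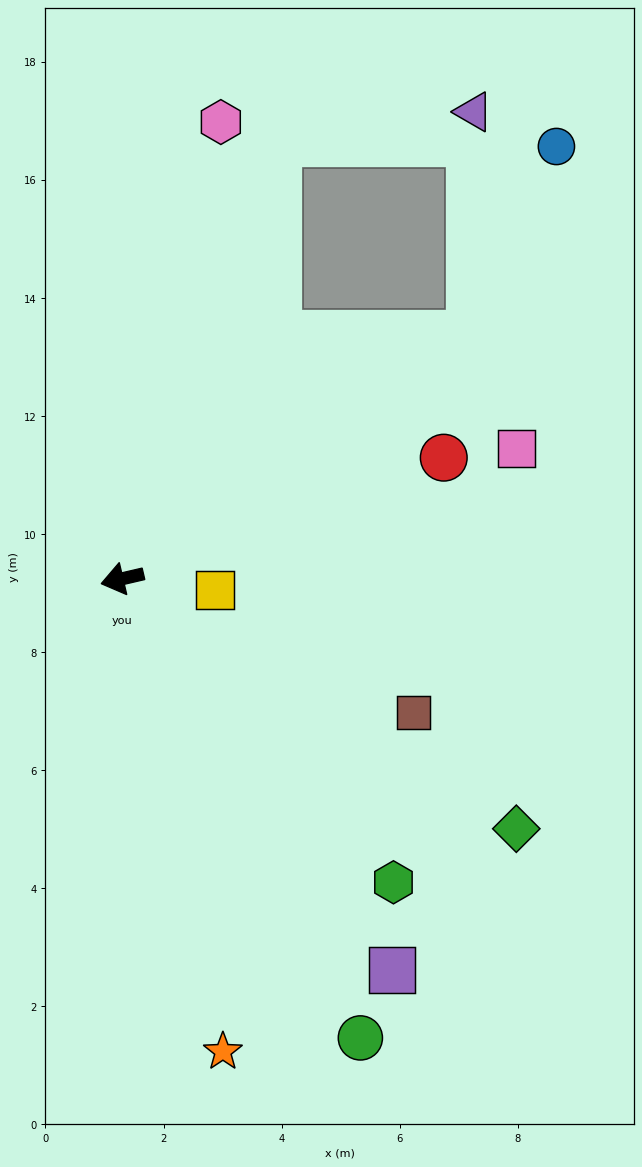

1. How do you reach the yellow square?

turn left 160°, forward 1.6 m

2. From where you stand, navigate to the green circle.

turn left 104°, forward 8.8 m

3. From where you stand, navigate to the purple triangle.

blocked — turn right 158°, forward 7.2 m, then turn left 54°, forward 3.8 m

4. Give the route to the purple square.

turn left 111°, forward 8.0 m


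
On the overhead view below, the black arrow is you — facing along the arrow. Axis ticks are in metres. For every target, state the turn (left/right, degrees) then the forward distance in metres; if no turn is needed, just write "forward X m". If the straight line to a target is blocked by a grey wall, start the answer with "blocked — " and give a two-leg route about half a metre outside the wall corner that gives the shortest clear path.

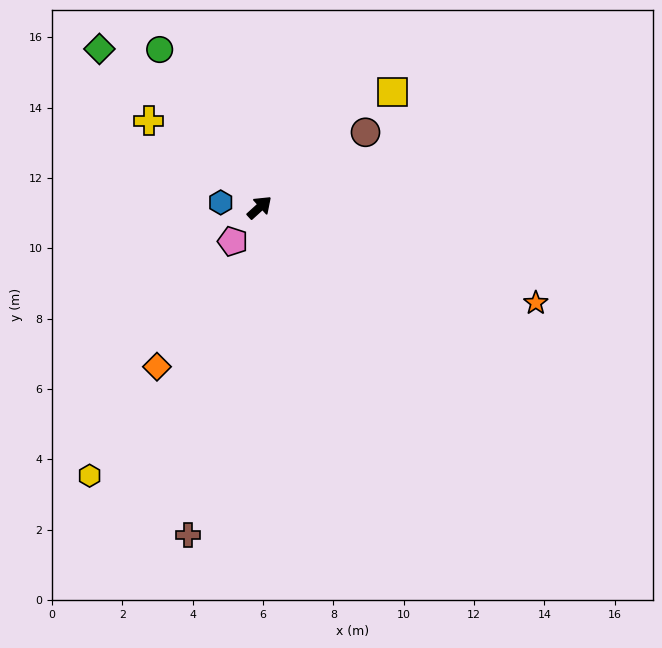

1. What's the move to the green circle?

turn left 80°, forward 5.3 m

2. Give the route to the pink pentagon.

turn right 171°, forward 1.2 m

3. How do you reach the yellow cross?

turn left 100°, forward 4.0 m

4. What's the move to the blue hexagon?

turn left 130°, forward 1.1 m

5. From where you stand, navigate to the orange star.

turn right 61°, forward 8.3 m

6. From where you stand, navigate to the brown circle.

turn right 7°, forward 3.7 m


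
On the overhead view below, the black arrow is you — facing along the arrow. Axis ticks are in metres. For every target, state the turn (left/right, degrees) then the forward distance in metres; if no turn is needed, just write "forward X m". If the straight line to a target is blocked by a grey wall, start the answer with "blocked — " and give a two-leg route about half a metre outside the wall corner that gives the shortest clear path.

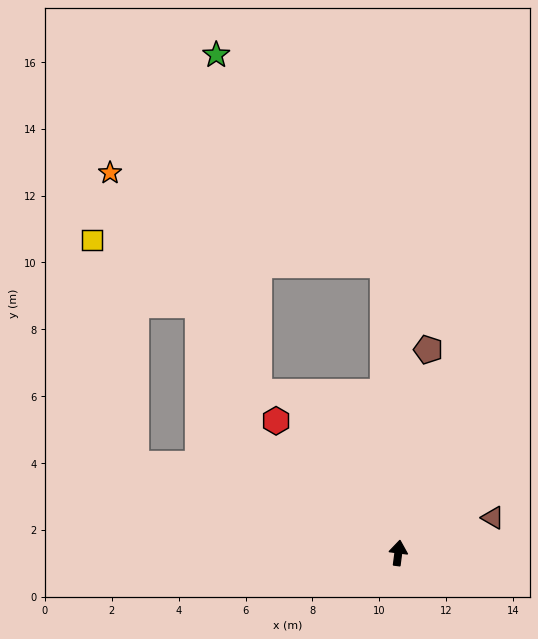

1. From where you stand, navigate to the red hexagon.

turn left 50°, forward 5.4 m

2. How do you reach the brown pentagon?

forward 6.1 m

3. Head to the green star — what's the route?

blocked — turn left 10°, forward 8.6 m, then turn left 36°, forward 8.0 m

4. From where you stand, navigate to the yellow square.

blocked — turn left 79°, forward 8.3 m, then turn right 61°, forward 6.9 m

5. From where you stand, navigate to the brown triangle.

turn right 62°, forward 3.0 m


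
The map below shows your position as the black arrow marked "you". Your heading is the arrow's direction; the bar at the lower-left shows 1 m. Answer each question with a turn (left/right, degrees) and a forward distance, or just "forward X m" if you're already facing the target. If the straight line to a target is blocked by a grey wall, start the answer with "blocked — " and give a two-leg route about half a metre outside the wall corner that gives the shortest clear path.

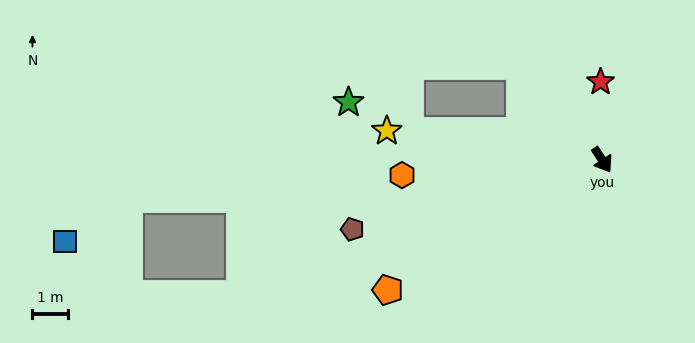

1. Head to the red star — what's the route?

turn left 148°, forward 2.2 m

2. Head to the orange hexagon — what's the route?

turn right 119°, forward 5.6 m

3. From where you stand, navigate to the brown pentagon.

turn right 108°, forward 7.3 m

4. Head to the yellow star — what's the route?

turn right 131°, forward 6.1 m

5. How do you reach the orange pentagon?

turn right 92°, forward 7.0 m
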